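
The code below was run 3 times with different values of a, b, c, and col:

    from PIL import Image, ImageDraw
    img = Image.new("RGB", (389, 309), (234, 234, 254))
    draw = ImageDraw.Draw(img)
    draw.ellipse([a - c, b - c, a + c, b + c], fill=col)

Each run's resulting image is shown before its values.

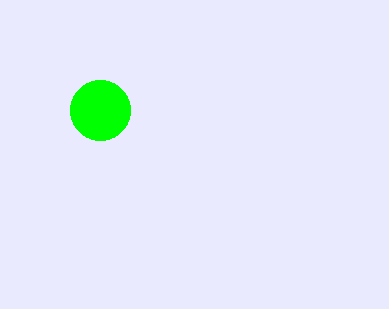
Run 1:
a = 100
b = 110
c = 30
col = 'lime'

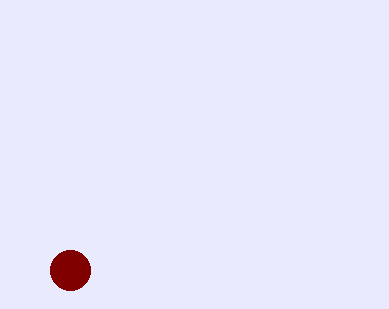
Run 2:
a = 70; b = 270; c = 20; col = 'maroon'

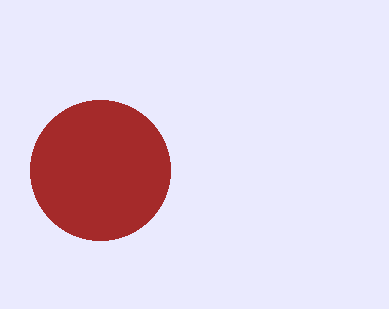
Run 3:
a = 100, b = 170, c = 70, col = 'brown'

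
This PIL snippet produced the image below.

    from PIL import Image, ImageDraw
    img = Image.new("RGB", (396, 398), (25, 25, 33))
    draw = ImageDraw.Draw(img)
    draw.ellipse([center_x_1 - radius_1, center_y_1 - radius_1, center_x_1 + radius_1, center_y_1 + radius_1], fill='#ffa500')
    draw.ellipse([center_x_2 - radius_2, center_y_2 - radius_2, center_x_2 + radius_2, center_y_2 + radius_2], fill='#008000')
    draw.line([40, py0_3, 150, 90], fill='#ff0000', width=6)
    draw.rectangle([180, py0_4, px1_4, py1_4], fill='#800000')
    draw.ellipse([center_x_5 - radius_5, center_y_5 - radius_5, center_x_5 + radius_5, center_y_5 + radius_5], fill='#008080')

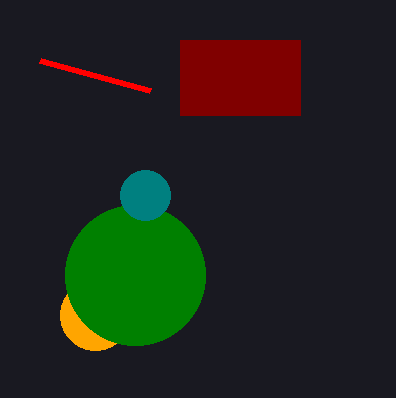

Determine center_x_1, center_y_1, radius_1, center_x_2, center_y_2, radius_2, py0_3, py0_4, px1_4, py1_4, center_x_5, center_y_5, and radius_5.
center_x_1 = 95; center_y_1 = 315; radius_1 = 35; center_x_2 = 135; center_y_2 = 275; radius_2 = 70; py0_3 = 60; py0_4 = 40; px1_4 = 300; py1_4 = 115; center_x_5 = 145; center_y_5 = 195; radius_5 = 25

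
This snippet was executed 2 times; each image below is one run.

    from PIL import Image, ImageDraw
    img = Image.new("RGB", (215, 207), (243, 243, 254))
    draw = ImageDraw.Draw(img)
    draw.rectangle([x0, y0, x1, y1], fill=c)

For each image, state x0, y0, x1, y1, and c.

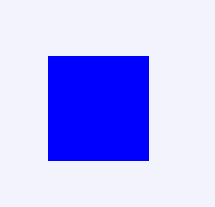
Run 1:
x0 = 48; y0 = 56; x1 = 148; y1 = 160; c = 'blue'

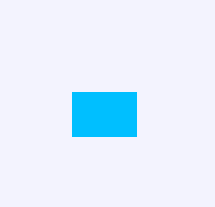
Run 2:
x0 = 72
y0 = 92
x1 = 136
y1 = 136
c = 'deepskyblue'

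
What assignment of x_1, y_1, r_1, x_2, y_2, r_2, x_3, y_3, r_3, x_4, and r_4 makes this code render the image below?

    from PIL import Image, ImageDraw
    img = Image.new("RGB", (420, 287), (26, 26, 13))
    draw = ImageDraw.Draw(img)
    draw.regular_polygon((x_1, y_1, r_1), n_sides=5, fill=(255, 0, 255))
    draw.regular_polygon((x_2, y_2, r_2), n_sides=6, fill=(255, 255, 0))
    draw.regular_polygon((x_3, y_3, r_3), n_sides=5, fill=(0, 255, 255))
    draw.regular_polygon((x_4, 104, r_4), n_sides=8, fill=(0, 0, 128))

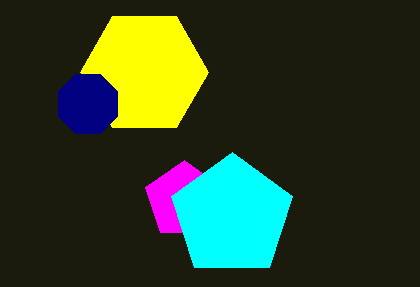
x_1 = 184, y_1 = 200, r_1 = 40, x_2 = 144, y_2 = 72, r_2 = 64, x_3 = 232, y_3 = 216, r_3 = 64, x_4 = 88, r_4 = 32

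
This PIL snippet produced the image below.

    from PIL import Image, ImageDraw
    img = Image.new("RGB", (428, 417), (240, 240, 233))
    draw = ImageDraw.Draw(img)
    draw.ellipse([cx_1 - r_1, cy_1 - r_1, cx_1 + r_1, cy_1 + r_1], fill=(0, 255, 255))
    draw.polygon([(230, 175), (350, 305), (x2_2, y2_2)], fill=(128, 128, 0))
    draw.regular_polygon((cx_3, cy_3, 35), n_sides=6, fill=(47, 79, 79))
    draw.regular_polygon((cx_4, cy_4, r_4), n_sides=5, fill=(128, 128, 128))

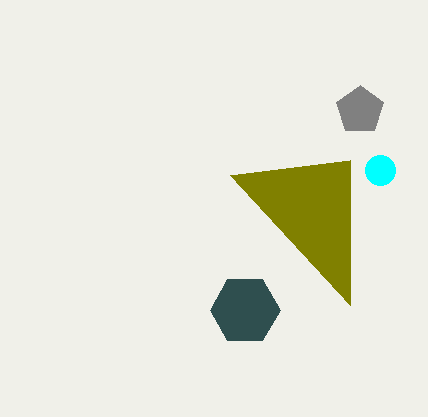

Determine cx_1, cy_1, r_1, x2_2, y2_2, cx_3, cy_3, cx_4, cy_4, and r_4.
cx_1 = 380; cy_1 = 170; r_1 = 15; x2_2 = 350; y2_2 = 160; cx_3 = 245; cy_3 = 310; cx_4 = 360; cy_4 = 110; r_4 = 25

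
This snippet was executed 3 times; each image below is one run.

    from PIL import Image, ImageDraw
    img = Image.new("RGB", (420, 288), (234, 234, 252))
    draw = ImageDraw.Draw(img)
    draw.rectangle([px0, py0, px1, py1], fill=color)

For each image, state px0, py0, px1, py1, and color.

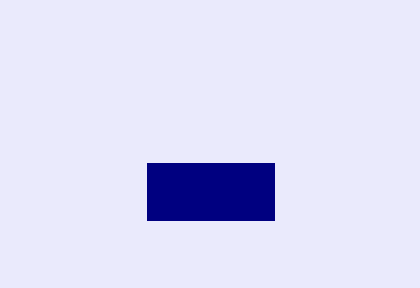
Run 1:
px0 = 147; py0 = 163; px1 = 274; py1 = 220; color = 'navy'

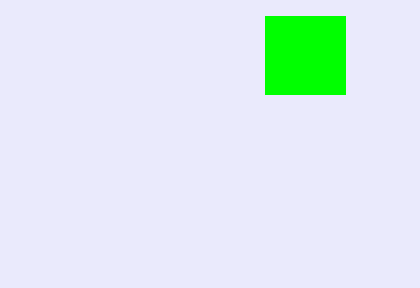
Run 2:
px0 = 265
py0 = 16
px1 = 345
py1 = 94
color = 'lime'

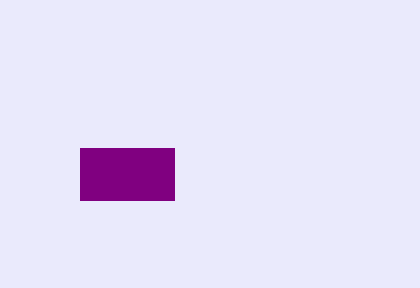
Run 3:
px0 = 80, py0 = 148, px1 = 174, py1 = 200, color = 'purple'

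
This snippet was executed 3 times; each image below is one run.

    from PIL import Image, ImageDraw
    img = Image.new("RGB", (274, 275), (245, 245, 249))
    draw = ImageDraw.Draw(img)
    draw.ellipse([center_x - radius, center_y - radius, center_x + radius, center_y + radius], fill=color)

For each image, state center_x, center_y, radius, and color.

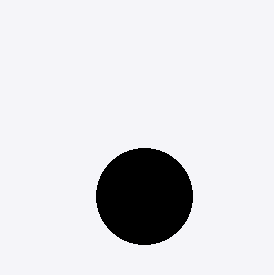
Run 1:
center_x = 144
center_y = 196
radius = 48
color = 'black'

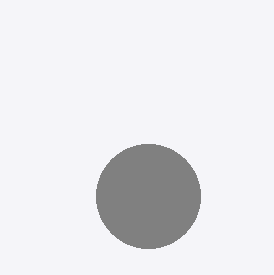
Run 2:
center_x = 148, center_y = 196, radius = 52, color = 'gray'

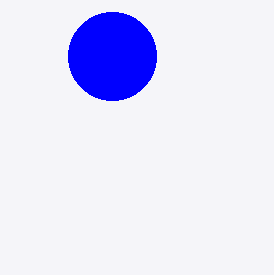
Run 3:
center_x = 112, center_y = 56, radius = 44, color = 'blue'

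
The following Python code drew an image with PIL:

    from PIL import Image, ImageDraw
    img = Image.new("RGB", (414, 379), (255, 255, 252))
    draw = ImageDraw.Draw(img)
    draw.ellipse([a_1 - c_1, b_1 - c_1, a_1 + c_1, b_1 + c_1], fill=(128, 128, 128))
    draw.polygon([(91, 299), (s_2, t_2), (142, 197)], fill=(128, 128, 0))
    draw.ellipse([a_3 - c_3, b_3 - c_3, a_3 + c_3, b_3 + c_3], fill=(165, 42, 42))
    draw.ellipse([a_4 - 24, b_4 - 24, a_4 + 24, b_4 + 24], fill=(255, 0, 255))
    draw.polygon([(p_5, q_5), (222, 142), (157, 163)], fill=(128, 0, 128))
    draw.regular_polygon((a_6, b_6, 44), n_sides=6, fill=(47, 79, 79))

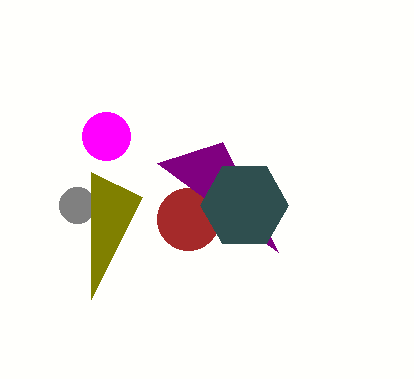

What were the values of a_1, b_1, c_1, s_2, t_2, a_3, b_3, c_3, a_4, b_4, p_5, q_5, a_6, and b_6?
a_1 = 77; b_1 = 205; c_1 = 18; s_2 = 91; t_2 = 172; a_3 = 188; b_3 = 219; c_3 = 31; a_4 = 106; b_4 = 136; p_5 = 278; q_5 = 252; a_6 = 244; b_6 = 205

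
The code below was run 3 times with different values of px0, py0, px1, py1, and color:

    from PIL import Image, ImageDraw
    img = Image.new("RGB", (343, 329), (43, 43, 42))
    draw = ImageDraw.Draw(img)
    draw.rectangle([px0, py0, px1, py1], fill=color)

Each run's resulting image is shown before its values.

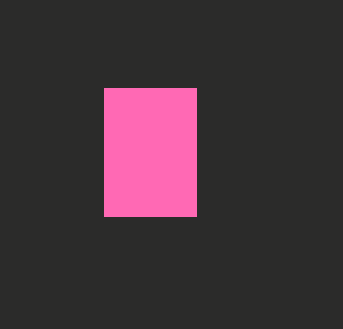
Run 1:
px0 = 104, py0 = 88, px1 = 196, py1 = 216, color = 'hotpink'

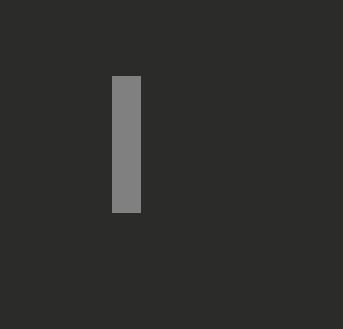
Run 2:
px0 = 112
py0 = 76
px1 = 140
py1 = 212
color = 'gray'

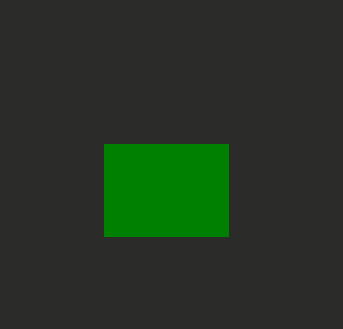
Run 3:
px0 = 104; py0 = 144; px1 = 228; py1 = 236; color = 'green'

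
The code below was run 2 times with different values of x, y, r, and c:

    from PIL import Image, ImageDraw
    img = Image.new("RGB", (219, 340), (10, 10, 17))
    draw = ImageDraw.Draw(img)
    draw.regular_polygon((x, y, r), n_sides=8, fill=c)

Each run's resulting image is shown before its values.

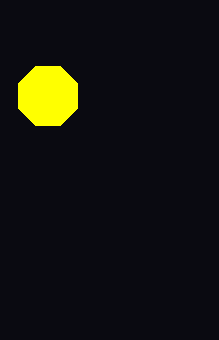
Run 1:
x = 48, y = 96, r = 32, c = 'yellow'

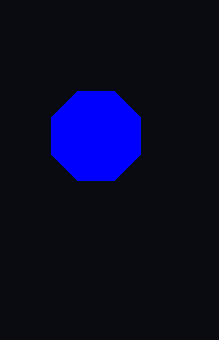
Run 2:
x = 96; y = 136; r = 48; c = 'blue'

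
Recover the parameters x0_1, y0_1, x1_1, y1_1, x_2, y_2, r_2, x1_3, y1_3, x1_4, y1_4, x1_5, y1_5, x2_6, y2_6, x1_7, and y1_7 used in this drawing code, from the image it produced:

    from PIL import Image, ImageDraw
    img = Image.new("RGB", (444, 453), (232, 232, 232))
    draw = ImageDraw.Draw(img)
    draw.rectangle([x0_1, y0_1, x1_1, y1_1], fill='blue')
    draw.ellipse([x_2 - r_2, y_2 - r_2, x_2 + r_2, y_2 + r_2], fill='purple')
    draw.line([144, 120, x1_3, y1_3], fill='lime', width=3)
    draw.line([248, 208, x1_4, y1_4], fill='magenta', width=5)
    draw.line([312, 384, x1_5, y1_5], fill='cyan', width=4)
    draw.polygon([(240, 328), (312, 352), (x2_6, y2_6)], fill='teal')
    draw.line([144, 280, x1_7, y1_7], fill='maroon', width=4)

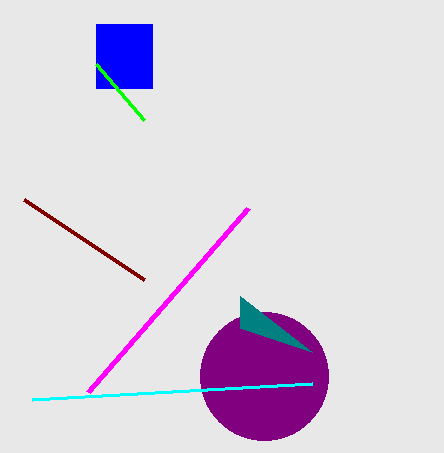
x0_1 = 96; y0_1 = 24; x1_1 = 152; y1_1 = 88; x_2 = 264; y_2 = 376; r_2 = 64; x1_3 = 96; y1_3 = 64; x1_4 = 88; y1_4 = 392; x1_5 = 32; y1_5 = 400; x2_6 = 240; y2_6 = 296; x1_7 = 24; y1_7 = 200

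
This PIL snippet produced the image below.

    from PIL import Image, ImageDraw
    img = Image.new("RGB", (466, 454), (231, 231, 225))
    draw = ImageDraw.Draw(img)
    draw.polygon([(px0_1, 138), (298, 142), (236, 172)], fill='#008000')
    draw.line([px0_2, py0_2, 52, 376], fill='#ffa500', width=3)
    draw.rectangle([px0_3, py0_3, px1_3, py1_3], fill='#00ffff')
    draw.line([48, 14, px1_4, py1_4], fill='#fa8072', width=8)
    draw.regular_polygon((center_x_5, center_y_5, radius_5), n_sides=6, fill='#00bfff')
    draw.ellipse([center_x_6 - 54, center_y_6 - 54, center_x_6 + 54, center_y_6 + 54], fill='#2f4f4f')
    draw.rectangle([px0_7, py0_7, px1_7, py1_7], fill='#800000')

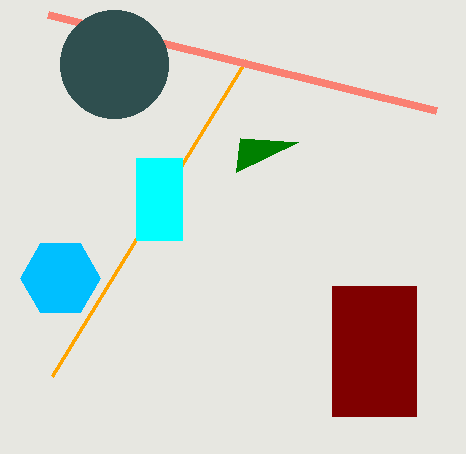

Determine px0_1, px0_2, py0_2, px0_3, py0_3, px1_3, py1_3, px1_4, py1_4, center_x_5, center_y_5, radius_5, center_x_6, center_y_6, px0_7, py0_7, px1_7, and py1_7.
px0_1 = 240, px0_2 = 246, py0_2 = 60, px0_3 = 136, py0_3 = 158, px1_3 = 182, py1_3 = 240, px1_4 = 436, py1_4 = 110, center_x_5 = 60, center_y_5 = 278, radius_5 = 40, center_x_6 = 114, center_y_6 = 64, px0_7 = 332, py0_7 = 286, px1_7 = 416, py1_7 = 416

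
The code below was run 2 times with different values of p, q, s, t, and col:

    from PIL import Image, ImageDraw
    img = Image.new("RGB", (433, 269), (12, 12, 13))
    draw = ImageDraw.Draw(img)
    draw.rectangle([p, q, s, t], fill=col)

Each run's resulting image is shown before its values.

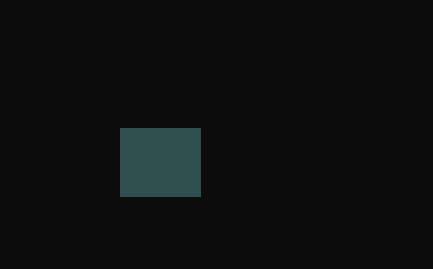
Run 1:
p = 120, q = 128, s = 200, t = 196, col = 'darkslategray'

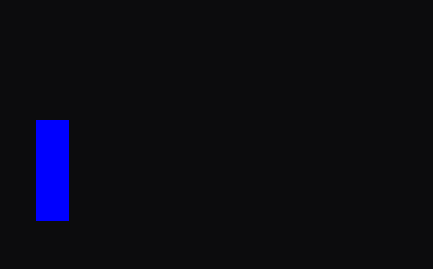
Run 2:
p = 36; q = 120; s = 68; t = 220; col = 'blue'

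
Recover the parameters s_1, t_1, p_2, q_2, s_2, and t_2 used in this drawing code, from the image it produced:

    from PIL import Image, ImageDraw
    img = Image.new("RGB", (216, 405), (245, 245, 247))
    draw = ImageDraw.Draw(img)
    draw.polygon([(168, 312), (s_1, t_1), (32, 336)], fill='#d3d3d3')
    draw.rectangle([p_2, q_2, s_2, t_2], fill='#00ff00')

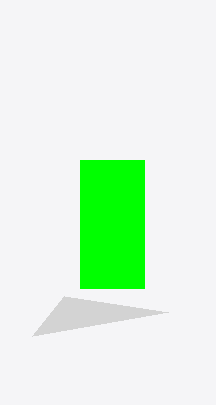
s_1 = 64
t_1 = 296
p_2 = 80
q_2 = 160
s_2 = 144
t_2 = 288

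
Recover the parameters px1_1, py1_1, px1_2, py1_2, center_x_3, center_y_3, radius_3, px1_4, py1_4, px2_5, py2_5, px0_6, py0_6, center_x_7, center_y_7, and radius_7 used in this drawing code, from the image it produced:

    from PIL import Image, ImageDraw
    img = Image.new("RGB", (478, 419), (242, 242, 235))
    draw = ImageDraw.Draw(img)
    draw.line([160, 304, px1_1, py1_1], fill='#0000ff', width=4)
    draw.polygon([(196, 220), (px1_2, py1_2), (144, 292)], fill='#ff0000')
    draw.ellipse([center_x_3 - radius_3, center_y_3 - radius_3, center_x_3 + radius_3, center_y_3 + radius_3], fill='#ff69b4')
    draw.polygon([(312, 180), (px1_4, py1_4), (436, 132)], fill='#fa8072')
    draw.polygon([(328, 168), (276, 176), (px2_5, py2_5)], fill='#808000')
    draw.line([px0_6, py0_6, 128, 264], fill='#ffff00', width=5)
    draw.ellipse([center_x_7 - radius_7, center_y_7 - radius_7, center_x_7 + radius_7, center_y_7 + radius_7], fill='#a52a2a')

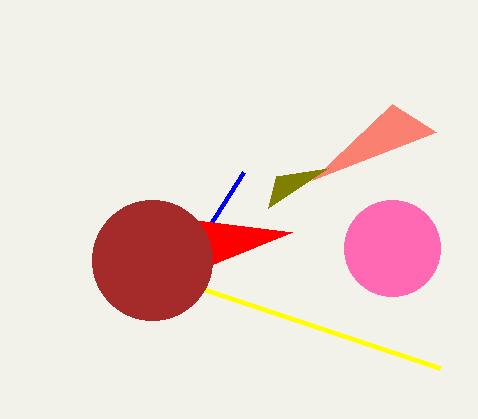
px1_1 = 244, py1_1 = 172, px1_2 = 292, py1_2 = 232, center_x_3 = 392, center_y_3 = 248, radius_3 = 48, px1_4 = 392, py1_4 = 104, px2_5 = 268, py2_5 = 208, px0_6 = 440, py0_6 = 368, center_x_7 = 152, center_y_7 = 260, radius_7 = 60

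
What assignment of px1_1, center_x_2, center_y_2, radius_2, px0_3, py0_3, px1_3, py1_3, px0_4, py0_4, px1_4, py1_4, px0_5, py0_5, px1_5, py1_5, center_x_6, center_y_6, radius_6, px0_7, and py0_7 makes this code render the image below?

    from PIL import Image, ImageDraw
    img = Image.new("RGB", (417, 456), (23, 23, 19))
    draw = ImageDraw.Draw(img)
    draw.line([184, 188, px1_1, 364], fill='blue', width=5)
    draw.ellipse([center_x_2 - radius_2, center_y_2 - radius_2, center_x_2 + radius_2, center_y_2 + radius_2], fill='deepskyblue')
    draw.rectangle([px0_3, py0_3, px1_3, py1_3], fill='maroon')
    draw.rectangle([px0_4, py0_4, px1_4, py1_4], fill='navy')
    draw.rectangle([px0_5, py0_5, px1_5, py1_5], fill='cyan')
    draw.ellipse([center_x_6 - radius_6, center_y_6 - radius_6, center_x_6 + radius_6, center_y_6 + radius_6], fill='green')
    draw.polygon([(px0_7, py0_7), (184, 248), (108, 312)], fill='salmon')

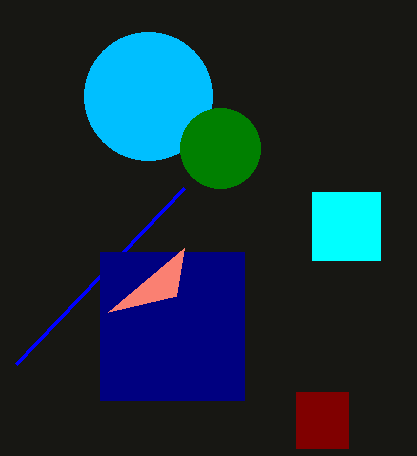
px1_1 = 16; center_x_2 = 148; center_y_2 = 96; radius_2 = 64; px0_3 = 296; py0_3 = 392; px1_3 = 348; py1_3 = 448; px0_4 = 100; py0_4 = 252; px1_4 = 244; py1_4 = 400; px0_5 = 312; py0_5 = 192; px1_5 = 380; py1_5 = 260; center_x_6 = 220; center_y_6 = 148; radius_6 = 40; px0_7 = 176; py0_7 = 296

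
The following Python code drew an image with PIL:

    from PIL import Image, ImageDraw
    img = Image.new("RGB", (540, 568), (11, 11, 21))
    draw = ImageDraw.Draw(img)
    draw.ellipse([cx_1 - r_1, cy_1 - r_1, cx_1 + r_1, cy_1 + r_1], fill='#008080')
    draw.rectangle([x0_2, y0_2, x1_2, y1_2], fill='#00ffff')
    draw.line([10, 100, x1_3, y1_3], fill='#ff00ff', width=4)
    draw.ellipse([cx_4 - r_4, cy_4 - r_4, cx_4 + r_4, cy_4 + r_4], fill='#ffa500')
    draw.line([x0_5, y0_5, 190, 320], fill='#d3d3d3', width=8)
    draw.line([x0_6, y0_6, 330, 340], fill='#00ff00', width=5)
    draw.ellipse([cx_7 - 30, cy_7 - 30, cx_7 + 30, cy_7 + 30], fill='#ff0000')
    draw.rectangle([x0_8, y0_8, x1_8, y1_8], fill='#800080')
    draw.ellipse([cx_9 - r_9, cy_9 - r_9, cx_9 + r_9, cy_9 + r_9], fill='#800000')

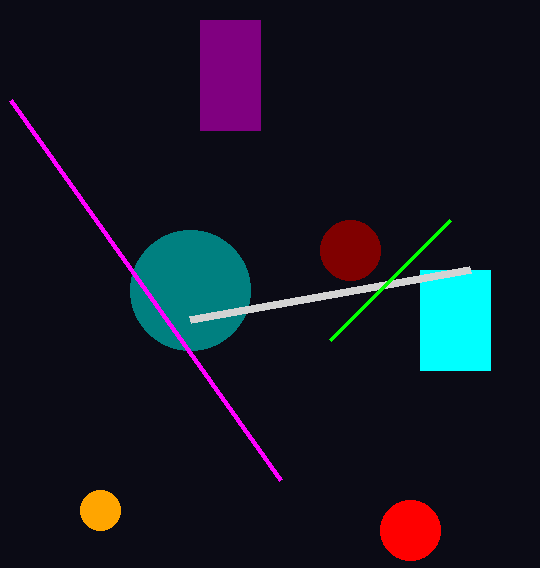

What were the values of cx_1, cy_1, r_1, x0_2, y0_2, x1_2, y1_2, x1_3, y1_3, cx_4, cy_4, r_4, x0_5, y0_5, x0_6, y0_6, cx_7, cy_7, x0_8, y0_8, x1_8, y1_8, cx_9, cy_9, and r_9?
cx_1 = 190, cy_1 = 290, r_1 = 60, x0_2 = 420, y0_2 = 270, x1_2 = 490, y1_2 = 370, x1_3 = 280, y1_3 = 480, cx_4 = 100, cy_4 = 510, r_4 = 20, x0_5 = 470, y0_5 = 270, x0_6 = 450, y0_6 = 220, cx_7 = 410, cy_7 = 530, x0_8 = 200, y0_8 = 20, x1_8 = 260, y1_8 = 130, cx_9 = 350, cy_9 = 250, r_9 = 30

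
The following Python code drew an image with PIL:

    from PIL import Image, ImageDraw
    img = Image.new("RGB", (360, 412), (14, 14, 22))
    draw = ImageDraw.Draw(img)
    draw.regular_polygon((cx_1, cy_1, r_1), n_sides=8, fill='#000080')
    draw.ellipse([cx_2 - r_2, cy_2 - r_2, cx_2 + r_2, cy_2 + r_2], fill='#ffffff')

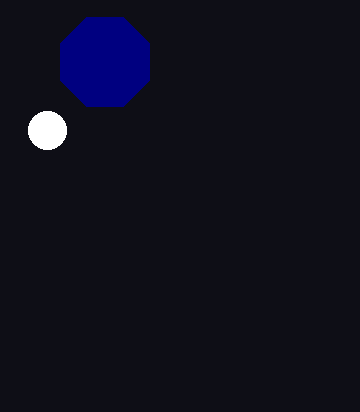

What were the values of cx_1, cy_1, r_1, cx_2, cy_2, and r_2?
cx_1 = 105; cy_1 = 62; r_1 = 48; cx_2 = 47; cy_2 = 130; r_2 = 19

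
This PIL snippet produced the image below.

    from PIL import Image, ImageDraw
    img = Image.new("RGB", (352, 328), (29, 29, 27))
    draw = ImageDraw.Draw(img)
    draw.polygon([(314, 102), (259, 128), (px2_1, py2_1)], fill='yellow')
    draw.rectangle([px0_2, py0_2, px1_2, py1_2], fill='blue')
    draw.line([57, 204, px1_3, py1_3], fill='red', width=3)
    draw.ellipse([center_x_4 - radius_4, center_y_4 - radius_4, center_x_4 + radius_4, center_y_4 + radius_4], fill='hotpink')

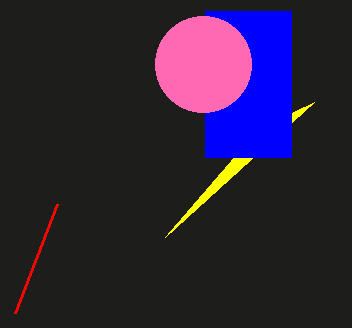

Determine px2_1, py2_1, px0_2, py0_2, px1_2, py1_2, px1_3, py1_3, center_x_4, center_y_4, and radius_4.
px2_1 = 165; py2_1 = 237; px0_2 = 205; py0_2 = 11; px1_2 = 291; py1_2 = 157; px1_3 = 15; py1_3 = 313; center_x_4 = 203; center_y_4 = 64; radius_4 = 48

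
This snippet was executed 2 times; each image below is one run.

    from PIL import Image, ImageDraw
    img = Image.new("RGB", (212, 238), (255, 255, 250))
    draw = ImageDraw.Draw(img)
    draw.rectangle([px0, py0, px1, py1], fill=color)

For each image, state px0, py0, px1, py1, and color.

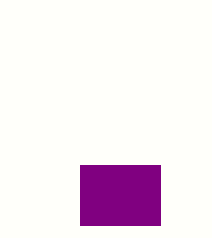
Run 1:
px0 = 80
py0 = 165
px1 = 160
py1 = 225
color = 'purple'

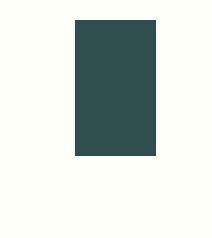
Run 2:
px0 = 75
py0 = 20
px1 = 155
py1 = 155
color = 'darkslategray'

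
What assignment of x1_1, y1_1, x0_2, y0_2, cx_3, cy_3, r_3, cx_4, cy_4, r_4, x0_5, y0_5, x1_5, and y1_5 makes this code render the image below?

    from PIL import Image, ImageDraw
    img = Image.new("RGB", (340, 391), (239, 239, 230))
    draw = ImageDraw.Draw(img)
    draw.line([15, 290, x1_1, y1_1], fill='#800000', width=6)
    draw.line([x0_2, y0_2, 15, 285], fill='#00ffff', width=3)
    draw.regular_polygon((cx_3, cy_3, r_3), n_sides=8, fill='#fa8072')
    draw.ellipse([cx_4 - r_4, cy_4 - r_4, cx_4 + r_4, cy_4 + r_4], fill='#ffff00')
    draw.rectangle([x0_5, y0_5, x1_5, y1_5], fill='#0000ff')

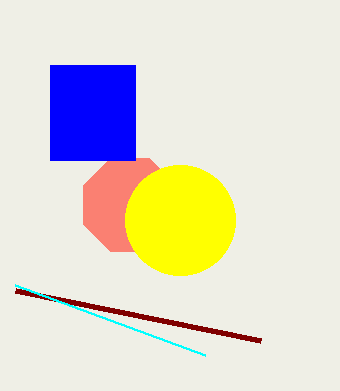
x1_1 = 260; y1_1 = 340; x0_2 = 205; y0_2 = 355; cx_3 = 130; cy_3 = 205; r_3 = 50; cx_4 = 180; cy_4 = 220; r_4 = 55; x0_5 = 50; y0_5 = 65; x1_5 = 135; y1_5 = 160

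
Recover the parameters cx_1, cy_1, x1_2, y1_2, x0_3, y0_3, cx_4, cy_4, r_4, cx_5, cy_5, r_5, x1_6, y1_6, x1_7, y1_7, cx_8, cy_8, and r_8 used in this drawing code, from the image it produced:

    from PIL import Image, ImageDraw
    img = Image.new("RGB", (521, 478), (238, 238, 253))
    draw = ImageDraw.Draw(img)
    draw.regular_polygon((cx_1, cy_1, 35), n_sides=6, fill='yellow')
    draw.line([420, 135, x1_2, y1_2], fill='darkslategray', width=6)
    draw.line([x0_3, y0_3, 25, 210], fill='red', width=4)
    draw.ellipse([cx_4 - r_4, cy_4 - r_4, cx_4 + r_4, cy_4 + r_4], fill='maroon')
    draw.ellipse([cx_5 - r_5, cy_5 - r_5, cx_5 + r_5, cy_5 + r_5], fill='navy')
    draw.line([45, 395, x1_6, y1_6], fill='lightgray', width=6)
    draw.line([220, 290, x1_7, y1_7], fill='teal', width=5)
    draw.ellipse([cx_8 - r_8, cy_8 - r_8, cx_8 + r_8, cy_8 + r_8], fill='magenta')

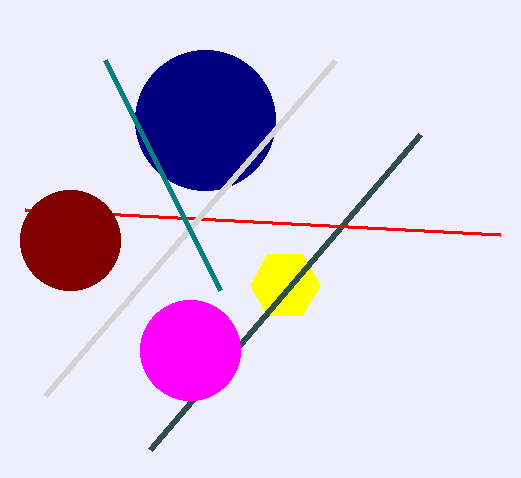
cx_1 = 285, cy_1 = 285, x1_2 = 150, y1_2 = 450, x0_3 = 500, y0_3 = 235, cx_4 = 70, cy_4 = 240, r_4 = 50, cx_5 = 205, cy_5 = 120, r_5 = 70, x1_6 = 335, y1_6 = 60, x1_7 = 105, y1_7 = 60, cx_8 = 190, cy_8 = 350, r_8 = 50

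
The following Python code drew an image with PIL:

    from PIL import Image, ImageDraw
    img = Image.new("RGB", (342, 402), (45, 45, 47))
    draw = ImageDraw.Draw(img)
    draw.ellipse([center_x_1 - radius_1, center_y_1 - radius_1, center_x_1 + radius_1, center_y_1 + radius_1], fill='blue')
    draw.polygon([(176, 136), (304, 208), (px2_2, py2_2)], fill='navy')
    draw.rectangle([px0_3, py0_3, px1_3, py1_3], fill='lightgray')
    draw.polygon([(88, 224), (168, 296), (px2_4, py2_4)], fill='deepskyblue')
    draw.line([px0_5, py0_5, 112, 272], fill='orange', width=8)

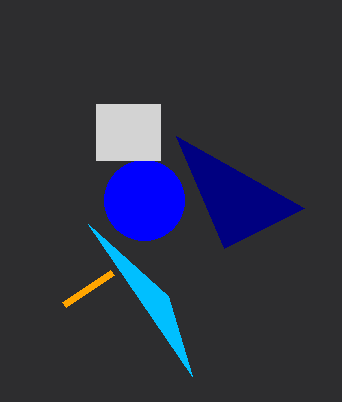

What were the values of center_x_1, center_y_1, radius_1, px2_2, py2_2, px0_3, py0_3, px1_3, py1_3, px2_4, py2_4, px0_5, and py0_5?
center_x_1 = 144
center_y_1 = 200
radius_1 = 40
px2_2 = 224
py2_2 = 248
px0_3 = 96
py0_3 = 104
px1_3 = 160
py1_3 = 160
px2_4 = 192
py2_4 = 376
px0_5 = 64
py0_5 = 304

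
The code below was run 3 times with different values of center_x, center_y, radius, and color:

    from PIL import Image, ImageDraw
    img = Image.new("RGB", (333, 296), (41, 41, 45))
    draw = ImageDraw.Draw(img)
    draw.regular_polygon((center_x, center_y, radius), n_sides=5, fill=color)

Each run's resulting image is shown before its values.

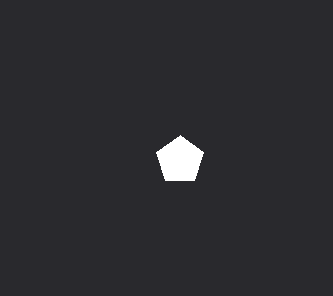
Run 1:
center_x = 180; center_y = 160; radius = 25; color = 'white'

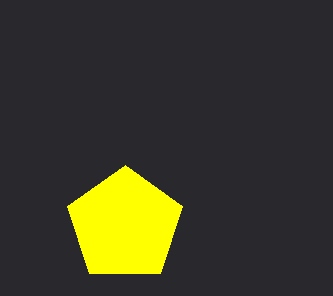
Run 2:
center_x = 125, center_y = 225, radius = 60, color = 'yellow'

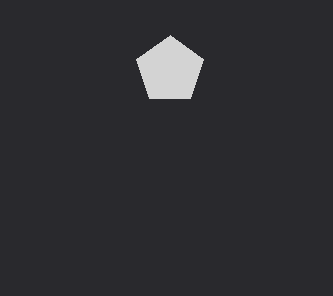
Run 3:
center_x = 170, center_y = 70, radius = 35, color = 'lightgray'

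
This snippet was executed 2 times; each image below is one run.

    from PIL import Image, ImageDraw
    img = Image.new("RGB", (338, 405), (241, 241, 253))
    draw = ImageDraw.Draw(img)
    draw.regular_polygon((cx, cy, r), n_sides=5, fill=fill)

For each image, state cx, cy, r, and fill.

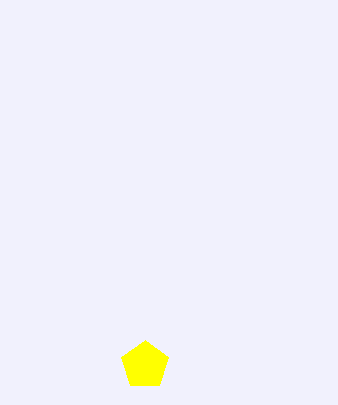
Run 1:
cx = 145, cy = 365, r = 25, fill = 'yellow'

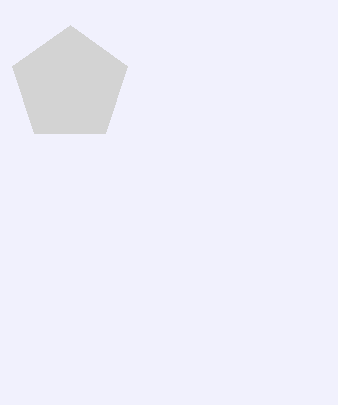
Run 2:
cx = 70, cy = 85, r = 60, fill = 'lightgray'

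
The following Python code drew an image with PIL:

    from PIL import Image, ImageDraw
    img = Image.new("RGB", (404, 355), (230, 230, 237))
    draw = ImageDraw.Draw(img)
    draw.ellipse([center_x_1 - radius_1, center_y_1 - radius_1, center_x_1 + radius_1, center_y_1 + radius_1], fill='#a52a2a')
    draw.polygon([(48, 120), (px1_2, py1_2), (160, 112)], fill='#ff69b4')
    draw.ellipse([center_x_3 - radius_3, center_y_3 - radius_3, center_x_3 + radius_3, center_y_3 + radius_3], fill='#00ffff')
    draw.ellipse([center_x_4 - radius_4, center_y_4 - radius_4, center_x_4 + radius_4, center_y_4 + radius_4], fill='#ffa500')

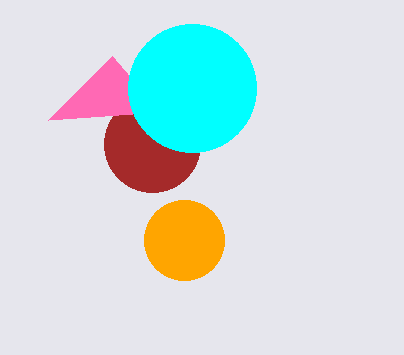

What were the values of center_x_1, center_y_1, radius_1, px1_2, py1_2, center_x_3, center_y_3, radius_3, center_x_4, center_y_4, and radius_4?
center_x_1 = 152
center_y_1 = 144
radius_1 = 48
px1_2 = 112
py1_2 = 56
center_x_3 = 192
center_y_3 = 88
radius_3 = 64
center_x_4 = 184
center_y_4 = 240
radius_4 = 40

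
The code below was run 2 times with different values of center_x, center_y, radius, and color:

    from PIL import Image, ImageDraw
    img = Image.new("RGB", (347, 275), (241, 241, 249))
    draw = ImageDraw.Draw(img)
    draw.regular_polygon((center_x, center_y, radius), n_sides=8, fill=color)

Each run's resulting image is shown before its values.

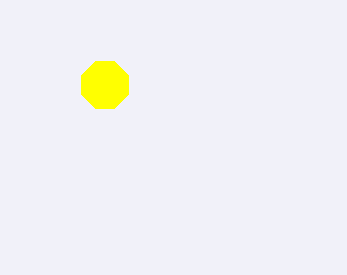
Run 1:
center_x = 105; center_y = 85; radius = 25; color = 'yellow'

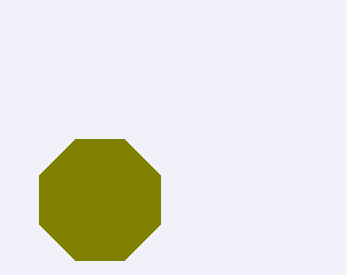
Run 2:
center_x = 100; center_y = 200; radius = 65; color = 'olive'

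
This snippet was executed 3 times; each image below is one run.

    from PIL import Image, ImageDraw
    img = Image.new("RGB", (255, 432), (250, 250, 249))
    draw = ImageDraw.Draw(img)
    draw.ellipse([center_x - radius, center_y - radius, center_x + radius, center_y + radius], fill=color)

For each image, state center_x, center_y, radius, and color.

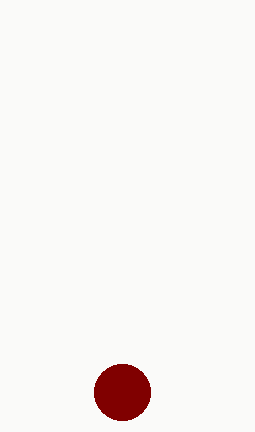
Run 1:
center_x = 122; center_y = 392; radius = 28; color = 'maroon'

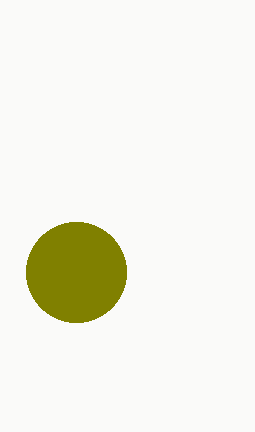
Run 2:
center_x = 76; center_y = 272; radius = 50; color = 'olive'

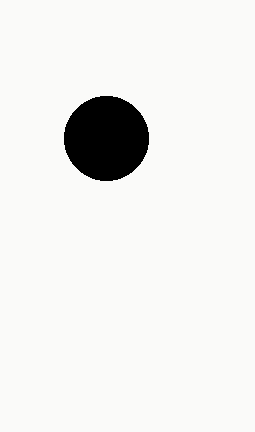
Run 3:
center_x = 106
center_y = 138
radius = 42
color = 'black'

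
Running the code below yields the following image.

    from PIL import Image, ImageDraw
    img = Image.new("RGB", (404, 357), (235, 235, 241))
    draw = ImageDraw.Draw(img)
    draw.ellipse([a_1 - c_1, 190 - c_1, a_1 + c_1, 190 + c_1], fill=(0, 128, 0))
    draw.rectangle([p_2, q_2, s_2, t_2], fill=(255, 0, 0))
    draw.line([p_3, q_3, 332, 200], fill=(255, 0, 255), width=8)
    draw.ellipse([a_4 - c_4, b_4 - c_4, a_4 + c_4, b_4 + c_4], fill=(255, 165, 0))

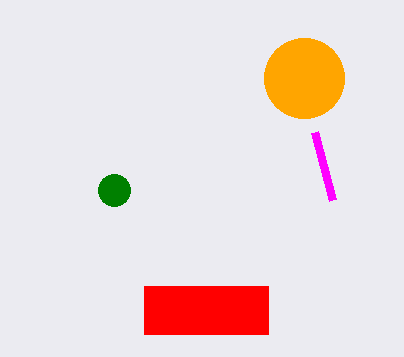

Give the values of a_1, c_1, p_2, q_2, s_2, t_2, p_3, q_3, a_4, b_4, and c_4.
a_1 = 114, c_1 = 16, p_2 = 144, q_2 = 286, s_2 = 268, t_2 = 334, p_3 = 314, q_3 = 132, a_4 = 304, b_4 = 78, c_4 = 40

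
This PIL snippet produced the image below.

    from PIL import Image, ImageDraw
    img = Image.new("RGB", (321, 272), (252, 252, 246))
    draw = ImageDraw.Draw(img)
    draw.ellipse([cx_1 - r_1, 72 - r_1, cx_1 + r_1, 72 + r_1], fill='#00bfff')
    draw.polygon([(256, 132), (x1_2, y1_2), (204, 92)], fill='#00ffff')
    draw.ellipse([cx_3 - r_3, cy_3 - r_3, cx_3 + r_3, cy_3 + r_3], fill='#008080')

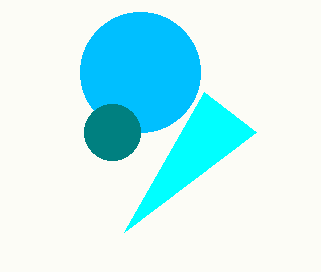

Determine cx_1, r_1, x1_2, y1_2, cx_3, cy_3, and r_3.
cx_1 = 140
r_1 = 60
x1_2 = 124
y1_2 = 232
cx_3 = 112
cy_3 = 132
r_3 = 28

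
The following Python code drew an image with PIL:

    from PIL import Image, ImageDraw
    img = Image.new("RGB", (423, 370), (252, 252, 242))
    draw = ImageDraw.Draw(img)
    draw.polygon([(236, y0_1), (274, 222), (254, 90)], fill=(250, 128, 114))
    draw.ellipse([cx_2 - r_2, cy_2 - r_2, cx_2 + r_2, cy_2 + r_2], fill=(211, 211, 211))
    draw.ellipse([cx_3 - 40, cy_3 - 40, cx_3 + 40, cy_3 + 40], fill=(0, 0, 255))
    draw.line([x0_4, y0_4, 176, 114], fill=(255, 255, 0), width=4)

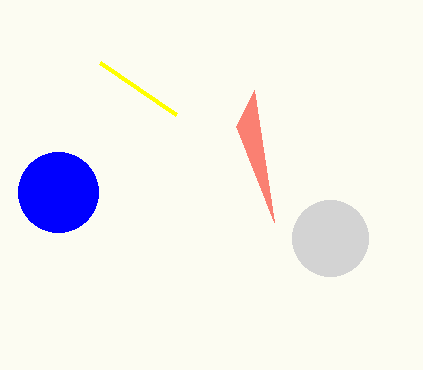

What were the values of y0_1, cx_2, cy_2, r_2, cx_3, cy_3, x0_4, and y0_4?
y0_1 = 126; cx_2 = 330; cy_2 = 238; r_2 = 38; cx_3 = 58; cy_3 = 192; x0_4 = 100; y0_4 = 62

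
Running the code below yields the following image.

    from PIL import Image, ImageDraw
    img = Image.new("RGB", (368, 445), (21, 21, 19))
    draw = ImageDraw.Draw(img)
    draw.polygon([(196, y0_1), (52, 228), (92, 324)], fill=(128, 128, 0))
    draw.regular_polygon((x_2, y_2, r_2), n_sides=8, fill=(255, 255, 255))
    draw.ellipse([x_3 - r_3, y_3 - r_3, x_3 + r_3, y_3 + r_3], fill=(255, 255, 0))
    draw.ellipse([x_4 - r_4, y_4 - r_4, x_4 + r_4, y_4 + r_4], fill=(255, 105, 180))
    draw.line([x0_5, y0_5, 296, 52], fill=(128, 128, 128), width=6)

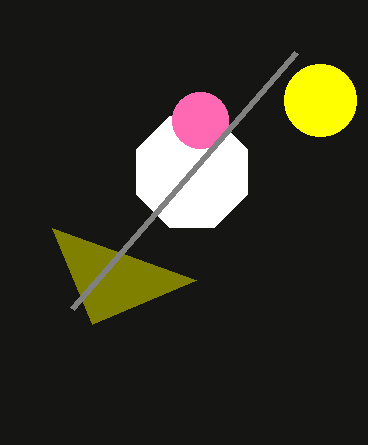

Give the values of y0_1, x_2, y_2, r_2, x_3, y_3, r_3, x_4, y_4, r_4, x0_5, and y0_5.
y0_1 = 280, x_2 = 192, y_2 = 172, r_2 = 60, x_3 = 320, y_3 = 100, r_3 = 36, x_4 = 200, y_4 = 120, r_4 = 28, x0_5 = 72, y0_5 = 308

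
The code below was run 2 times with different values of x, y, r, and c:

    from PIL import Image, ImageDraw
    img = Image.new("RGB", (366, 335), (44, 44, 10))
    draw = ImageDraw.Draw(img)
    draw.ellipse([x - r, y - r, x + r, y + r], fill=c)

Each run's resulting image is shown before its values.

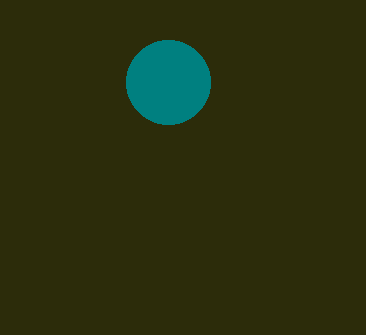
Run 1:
x = 168; y = 82; r = 42; c = 'teal'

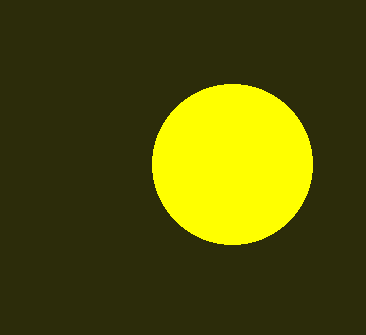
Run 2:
x = 232, y = 164, r = 80, c = 'yellow'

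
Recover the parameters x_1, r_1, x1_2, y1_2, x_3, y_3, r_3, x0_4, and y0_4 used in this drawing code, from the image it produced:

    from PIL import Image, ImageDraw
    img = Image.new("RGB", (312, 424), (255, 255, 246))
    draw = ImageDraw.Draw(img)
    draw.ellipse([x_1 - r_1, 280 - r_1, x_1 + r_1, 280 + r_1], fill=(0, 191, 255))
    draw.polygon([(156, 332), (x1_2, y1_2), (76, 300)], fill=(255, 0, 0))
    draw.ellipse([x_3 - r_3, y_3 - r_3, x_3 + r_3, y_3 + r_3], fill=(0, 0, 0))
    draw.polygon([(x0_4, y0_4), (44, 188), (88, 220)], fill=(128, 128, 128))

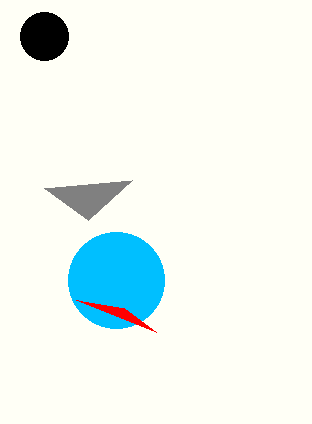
x_1 = 116; r_1 = 48; x1_2 = 124; y1_2 = 308; x_3 = 44; y_3 = 36; r_3 = 24; x0_4 = 132; y0_4 = 180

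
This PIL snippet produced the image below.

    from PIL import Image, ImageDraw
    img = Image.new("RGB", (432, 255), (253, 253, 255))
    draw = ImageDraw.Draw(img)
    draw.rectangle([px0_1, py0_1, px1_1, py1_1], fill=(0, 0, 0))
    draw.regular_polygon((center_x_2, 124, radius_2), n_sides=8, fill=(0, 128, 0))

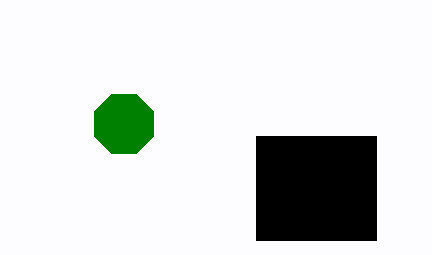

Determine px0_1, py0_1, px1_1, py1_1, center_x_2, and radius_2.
px0_1 = 256
py0_1 = 136
px1_1 = 376
py1_1 = 240
center_x_2 = 124
radius_2 = 32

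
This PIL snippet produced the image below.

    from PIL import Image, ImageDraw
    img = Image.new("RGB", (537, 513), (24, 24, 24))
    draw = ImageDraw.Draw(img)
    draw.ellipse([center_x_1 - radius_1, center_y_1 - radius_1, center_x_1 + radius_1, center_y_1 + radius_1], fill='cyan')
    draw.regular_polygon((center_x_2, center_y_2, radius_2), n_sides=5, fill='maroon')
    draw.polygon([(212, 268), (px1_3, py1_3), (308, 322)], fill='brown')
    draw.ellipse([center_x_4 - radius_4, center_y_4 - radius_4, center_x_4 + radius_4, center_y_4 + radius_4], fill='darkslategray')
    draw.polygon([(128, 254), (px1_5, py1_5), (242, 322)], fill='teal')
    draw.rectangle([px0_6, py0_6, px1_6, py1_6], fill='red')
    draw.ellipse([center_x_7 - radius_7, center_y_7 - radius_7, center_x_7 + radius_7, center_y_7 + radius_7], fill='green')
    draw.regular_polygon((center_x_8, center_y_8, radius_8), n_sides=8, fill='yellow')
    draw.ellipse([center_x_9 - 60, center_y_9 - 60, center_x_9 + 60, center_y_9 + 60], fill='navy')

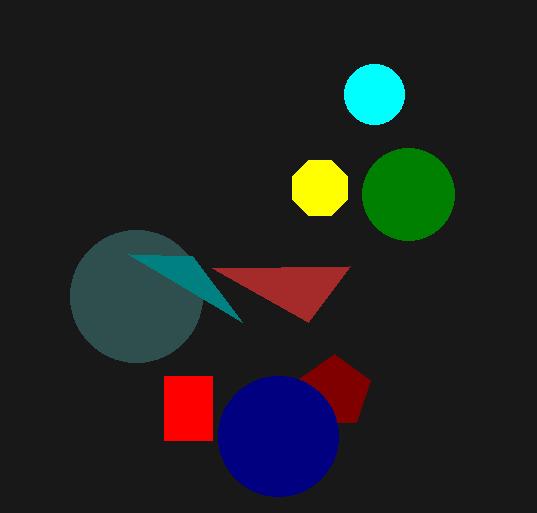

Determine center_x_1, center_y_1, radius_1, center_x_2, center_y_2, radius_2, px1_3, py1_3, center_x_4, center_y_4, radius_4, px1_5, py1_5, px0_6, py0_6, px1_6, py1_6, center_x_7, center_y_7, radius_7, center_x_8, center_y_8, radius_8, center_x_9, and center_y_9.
center_x_1 = 374, center_y_1 = 94, radius_1 = 30, center_x_2 = 334, center_y_2 = 392, radius_2 = 38, px1_3 = 350, py1_3 = 266, center_x_4 = 136, center_y_4 = 296, radius_4 = 66, px1_5 = 192, py1_5 = 256, px0_6 = 164, py0_6 = 376, px1_6 = 212, py1_6 = 440, center_x_7 = 408, center_y_7 = 194, radius_7 = 46, center_x_8 = 320, center_y_8 = 188, radius_8 = 30, center_x_9 = 278, center_y_9 = 436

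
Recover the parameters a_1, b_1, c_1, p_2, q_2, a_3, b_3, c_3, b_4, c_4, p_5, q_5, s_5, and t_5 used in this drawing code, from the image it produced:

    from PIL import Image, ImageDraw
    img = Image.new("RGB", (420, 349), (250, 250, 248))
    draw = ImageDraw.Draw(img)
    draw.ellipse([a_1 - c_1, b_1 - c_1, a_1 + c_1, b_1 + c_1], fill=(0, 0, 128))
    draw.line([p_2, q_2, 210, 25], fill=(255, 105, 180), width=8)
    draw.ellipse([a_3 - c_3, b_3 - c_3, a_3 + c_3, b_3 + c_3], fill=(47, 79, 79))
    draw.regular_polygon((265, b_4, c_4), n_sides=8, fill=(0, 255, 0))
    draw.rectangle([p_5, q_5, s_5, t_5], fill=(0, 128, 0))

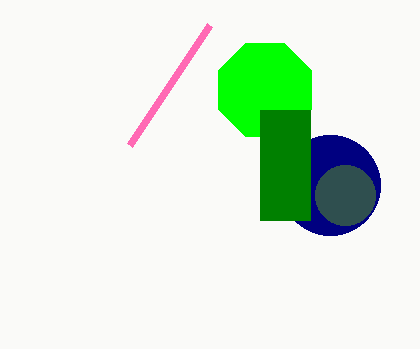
a_1 = 330, b_1 = 185, c_1 = 50, p_2 = 130, q_2 = 145, a_3 = 345, b_3 = 195, c_3 = 30, b_4 = 90, c_4 = 50, p_5 = 260, q_5 = 110, s_5 = 310, t_5 = 220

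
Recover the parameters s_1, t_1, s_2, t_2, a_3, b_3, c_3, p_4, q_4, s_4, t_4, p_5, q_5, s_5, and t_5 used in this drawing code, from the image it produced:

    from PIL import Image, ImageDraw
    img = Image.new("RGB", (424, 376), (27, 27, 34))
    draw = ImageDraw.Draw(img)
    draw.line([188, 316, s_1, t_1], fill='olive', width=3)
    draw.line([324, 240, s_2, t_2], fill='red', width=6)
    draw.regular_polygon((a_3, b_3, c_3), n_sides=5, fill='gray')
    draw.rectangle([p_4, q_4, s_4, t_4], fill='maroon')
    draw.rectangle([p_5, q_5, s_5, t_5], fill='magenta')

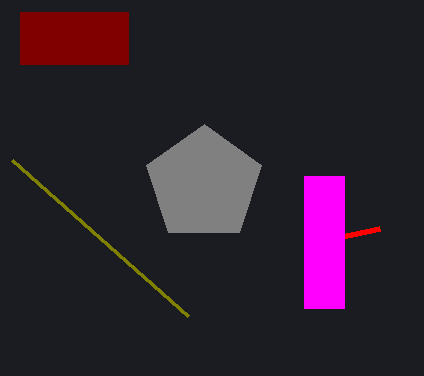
s_1 = 12
t_1 = 160
s_2 = 380
t_2 = 228
a_3 = 204
b_3 = 184
c_3 = 60
p_4 = 20
q_4 = 12
s_4 = 128
t_4 = 64
p_5 = 304
q_5 = 176
s_5 = 344
t_5 = 308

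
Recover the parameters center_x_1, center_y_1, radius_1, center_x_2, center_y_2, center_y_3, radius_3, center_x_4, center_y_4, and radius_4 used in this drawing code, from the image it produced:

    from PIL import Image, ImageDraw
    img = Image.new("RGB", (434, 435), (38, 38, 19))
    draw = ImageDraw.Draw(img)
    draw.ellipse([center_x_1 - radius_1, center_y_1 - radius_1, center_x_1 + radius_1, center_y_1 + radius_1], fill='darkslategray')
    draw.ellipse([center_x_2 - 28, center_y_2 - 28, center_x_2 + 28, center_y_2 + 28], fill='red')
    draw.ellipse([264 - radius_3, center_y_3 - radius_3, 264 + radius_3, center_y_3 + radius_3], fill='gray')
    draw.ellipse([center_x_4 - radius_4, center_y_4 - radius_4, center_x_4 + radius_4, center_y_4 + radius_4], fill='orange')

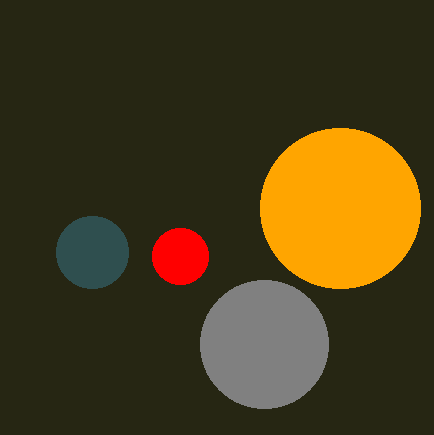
center_x_1 = 92, center_y_1 = 252, radius_1 = 36, center_x_2 = 180, center_y_2 = 256, center_y_3 = 344, radius_3 = 64, center_x_4 = 340, center_y_4 = 208, radius_4 = 80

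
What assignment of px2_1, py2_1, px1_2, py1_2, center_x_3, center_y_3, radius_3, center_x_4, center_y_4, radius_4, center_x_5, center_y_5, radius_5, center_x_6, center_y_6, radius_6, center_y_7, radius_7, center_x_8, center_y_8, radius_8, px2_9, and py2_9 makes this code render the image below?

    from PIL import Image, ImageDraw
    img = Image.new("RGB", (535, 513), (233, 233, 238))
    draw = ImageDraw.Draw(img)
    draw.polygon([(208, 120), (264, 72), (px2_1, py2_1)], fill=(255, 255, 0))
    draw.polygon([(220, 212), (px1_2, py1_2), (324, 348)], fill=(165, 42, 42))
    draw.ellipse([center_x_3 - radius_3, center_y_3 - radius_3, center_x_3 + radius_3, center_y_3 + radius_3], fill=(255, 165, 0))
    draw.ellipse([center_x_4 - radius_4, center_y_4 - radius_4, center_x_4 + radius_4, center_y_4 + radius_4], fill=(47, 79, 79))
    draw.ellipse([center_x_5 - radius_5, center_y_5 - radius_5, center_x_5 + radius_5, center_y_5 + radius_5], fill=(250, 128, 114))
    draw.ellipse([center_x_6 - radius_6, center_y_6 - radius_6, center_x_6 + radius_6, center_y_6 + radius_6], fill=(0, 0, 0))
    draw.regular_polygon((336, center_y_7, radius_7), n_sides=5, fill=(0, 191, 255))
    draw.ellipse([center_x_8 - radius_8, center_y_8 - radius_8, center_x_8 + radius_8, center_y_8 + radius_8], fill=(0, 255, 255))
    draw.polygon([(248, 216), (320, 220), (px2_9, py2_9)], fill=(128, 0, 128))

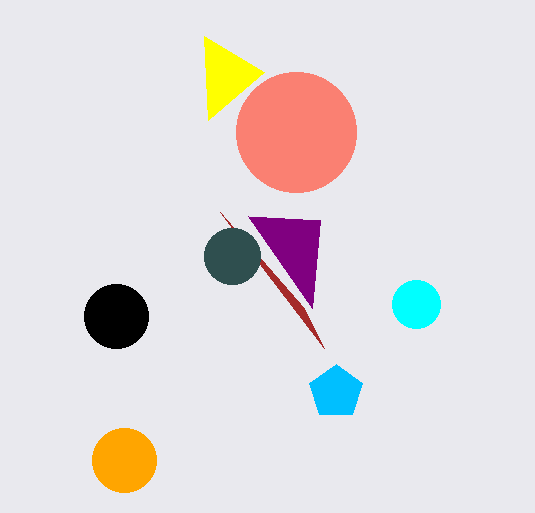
px2_1 = 204, py2_1 = 36, px1_2 = 304, py1_2 = 308, center_x_3 = 124, center_y_3 = 460, radius_3 = 32, center_x_4 = 232, center_y_4 = 256, radius_4 = 28, center_x_5 = 296, center_y_5 = 132, radius_5 = 60, center_x_6 = 116, center_y_6 = 316, radius_6 = 32, center_y_7 = 392, radius_7 = 28, center_x_8 = 416, center_y_8 = 304, radius_8 = 24, px2_9 = 312, py2_9 = 308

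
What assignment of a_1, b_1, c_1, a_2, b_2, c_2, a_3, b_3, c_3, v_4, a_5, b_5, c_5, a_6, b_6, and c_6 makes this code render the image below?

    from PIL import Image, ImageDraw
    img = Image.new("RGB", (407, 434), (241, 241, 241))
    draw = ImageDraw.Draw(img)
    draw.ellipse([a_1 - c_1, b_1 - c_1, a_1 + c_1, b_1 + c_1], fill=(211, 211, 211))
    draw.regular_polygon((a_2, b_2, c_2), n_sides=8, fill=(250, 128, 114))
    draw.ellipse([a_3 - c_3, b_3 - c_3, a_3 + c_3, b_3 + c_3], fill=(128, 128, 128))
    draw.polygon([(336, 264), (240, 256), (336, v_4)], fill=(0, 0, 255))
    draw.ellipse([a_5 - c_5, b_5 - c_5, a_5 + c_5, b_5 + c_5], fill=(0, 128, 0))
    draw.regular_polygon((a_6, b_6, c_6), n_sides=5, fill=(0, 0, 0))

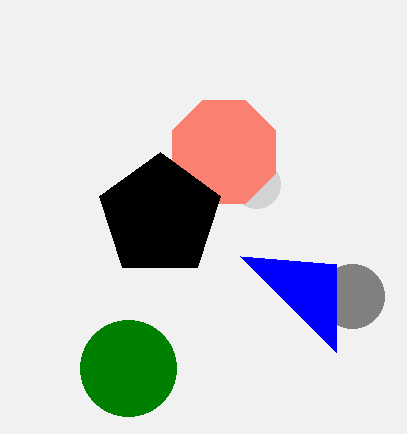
a_1 = 256, b_1 = 184, c_1 = 24, a_2 = 224, b_2 = 152, c_2 = 56, a_3 = 352, b_3 = 296, c_3 = 32, v_4 = 352, a_5 = 128, b_5 = 368, c_5 = 48, a_6 = 160, b_6 = 216, c_6 = 64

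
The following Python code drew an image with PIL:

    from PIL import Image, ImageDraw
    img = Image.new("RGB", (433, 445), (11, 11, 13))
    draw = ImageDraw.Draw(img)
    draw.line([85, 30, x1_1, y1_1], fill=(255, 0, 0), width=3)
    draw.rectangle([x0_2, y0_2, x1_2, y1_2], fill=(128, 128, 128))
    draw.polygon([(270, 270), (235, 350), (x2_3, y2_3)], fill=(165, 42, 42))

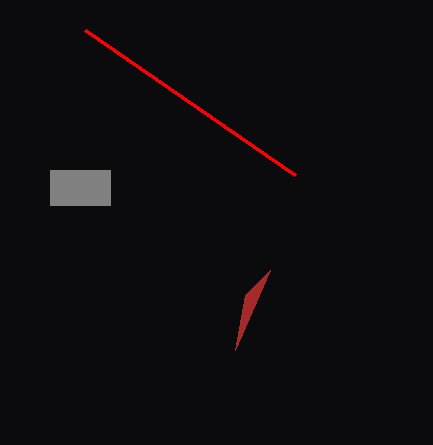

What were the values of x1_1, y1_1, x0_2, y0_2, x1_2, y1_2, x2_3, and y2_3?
x1_1 = 295
y1_1 = 175
x0_2 = 50
y0_2 = 170
x1_2 = 110
y1_2 = 205
x2_3 = 245
y2_3 = 295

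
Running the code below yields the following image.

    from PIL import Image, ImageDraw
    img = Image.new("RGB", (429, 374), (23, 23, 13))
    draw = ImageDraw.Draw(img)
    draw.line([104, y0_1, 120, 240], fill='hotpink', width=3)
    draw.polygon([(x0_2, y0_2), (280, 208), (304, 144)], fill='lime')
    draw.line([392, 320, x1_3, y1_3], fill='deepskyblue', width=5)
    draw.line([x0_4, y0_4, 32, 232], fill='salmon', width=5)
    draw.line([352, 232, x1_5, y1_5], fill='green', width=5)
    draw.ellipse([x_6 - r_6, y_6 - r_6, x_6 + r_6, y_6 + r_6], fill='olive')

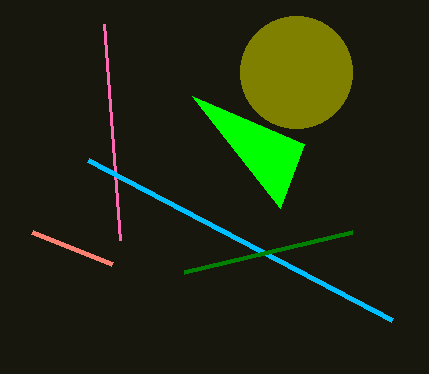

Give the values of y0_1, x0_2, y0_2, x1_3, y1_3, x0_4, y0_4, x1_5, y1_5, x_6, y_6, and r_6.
y0_1 = 24
x0_2 = 192
y0_2 = 96
x1_3 = 88
y1_3 = 160
x0_4 = 112
y0_4 = 264
x1_5 = 184
y1_5 = 272
x_6 = 296
y_6 = 72
r_6 = 56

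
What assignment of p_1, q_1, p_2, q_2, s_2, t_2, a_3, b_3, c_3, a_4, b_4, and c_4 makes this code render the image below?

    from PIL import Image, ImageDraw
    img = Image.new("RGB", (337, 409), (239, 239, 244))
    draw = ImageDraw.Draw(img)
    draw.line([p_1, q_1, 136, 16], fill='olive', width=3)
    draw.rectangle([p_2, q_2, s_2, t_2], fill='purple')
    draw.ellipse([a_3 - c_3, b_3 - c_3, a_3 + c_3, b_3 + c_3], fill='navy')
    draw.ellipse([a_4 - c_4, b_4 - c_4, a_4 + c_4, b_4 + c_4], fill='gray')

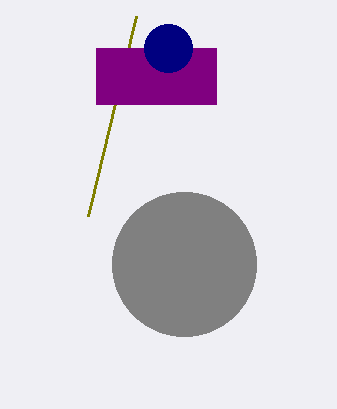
p_1 = 88, q_1 = 216, p_2 = 96, q_2 = 48, s_2 = 216, t_2 = 104, a_3 = 168, b_3 = 48, c_3 = 24, a_4 = 184, b_4 = 264, c_4 = 72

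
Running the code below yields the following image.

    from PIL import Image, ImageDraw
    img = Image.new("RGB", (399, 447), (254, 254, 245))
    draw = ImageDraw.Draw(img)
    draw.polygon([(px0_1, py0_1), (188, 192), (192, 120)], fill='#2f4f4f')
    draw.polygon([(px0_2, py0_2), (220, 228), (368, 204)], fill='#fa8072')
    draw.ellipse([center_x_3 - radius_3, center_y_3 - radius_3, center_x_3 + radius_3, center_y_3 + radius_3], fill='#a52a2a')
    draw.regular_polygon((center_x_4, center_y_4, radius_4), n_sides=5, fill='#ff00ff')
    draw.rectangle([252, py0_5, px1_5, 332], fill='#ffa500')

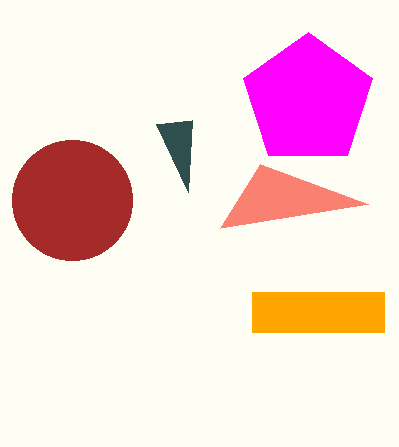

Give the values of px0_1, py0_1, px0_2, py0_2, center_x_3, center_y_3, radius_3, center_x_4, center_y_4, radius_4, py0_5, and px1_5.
px0_1 = 156
py0_1 = 124
px0_2 = 260
py0_2 = 164
center_x_3 = 72
center_y_3 = 200
radius_3 = 60
center_x_4 = 308
center_y_4 = 100
radius_4 = 68
py0_5 = 292
px1_5 = 384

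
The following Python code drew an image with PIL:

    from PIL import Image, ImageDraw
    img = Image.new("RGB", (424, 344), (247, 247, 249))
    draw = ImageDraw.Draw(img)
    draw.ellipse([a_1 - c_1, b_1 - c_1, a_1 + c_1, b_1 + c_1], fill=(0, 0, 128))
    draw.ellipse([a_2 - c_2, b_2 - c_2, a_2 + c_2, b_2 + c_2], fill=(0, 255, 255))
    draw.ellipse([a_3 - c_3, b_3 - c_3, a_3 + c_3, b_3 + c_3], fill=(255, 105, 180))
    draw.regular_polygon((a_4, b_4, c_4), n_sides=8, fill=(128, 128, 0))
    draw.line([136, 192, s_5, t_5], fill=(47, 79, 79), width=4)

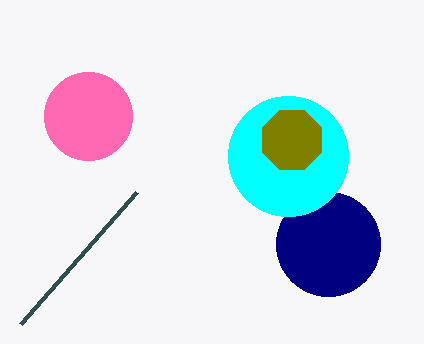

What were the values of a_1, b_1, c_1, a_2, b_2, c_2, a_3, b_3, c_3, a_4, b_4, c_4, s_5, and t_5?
a_1 = 328; b_1 = 244; c_1 = 52; a_2 = 288; b_2 = 156; c_2 = 60; a_3 = 88; b_3 = 116; c_3 = 44; a_4 = 292; b_4 = 140; c_4 = 32; s_5 = 20; t_5 = 324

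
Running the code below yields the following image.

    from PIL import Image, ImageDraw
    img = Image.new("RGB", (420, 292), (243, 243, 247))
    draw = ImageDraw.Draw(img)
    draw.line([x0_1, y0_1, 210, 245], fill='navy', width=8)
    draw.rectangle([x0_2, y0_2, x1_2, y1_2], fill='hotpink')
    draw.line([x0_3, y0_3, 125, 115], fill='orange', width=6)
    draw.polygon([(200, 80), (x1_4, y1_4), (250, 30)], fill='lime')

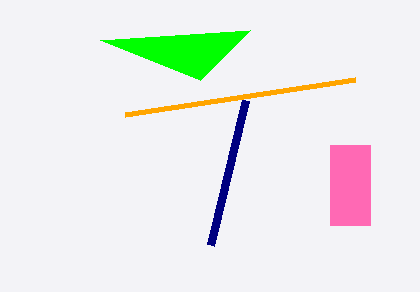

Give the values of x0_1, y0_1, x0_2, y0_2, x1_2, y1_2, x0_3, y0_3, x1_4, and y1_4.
x0_1 = 245; y0_1 = 100; x0_2 = 330; y0_2 = 145; x1_2 = 370; y1_2 = 225; x0_3 = 355; y0_3 = 80; x1_4 = 100; y1_4 = 40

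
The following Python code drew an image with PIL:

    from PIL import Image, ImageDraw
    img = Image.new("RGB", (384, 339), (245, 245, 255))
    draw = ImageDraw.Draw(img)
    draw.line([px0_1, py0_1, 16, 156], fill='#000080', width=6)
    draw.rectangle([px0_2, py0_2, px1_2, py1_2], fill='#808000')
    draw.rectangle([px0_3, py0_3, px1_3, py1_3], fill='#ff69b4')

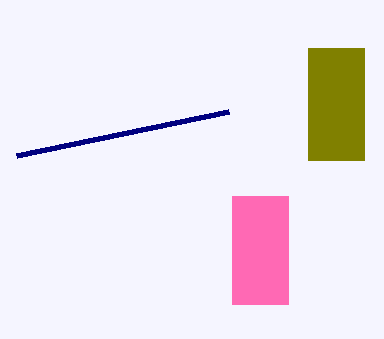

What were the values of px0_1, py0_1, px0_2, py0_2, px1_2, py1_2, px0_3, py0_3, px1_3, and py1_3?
px0_1 = 228; py0_1 = 112; px0_2 = 308; py0_2 = 48; px1_2 = 364; py1_2 = 160; px0_3 = 232; py0_3 = 196; px1_3 = 288; py1_3 = 304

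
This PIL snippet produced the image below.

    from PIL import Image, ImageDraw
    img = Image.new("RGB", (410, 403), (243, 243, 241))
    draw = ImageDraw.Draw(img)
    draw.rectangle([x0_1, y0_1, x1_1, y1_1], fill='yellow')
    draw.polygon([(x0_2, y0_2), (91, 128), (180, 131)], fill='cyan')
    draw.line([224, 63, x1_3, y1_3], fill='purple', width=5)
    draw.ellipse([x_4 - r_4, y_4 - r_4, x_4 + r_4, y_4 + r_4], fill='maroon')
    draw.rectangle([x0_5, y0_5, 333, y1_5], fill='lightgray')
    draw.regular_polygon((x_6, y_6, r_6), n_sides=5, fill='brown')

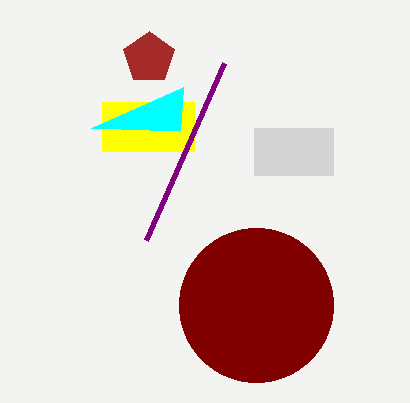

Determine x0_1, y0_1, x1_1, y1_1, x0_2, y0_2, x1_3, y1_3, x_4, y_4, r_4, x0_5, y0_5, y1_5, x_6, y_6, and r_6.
x0_1 = 102
y0_1 = 102
x1_1 = 194
y1_1 = 151
x0_2 = 183
y0_2 = 87
x1_3 = 146
y1_3 = 240
x_4 = 256
y_4 = 305
r_4 = 77
x0_5 = 254
y0_5 = 128
y1_5 = 175
x_6 = 149
y_6 = 58
r_6 = 27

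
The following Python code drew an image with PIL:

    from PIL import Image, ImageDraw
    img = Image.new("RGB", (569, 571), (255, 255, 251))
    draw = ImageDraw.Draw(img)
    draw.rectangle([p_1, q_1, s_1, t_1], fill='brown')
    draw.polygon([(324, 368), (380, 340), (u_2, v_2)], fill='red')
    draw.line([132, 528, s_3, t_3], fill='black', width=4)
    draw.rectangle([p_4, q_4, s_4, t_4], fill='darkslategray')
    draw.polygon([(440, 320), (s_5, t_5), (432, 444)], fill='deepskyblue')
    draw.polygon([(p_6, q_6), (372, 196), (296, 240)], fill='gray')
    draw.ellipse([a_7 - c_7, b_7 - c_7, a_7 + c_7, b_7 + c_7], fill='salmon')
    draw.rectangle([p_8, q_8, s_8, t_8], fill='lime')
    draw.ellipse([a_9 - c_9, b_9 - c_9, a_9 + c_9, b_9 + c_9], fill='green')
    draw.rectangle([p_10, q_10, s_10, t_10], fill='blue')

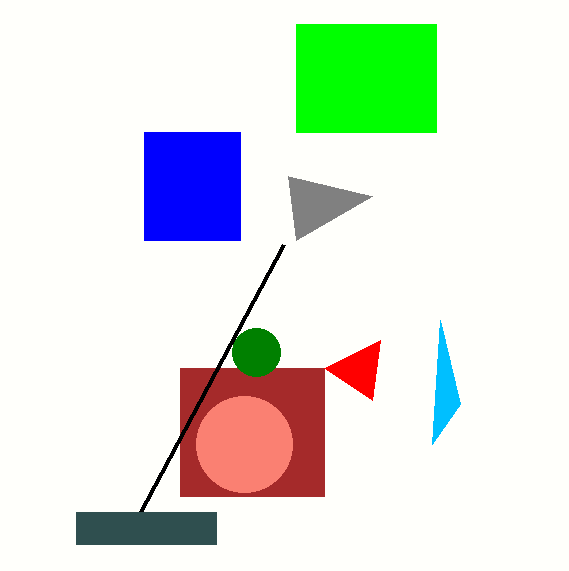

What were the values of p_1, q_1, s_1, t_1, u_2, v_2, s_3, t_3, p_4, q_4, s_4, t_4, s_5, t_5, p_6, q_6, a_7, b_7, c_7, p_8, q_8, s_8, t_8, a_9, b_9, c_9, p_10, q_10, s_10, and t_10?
p_1 = 180; q_1 = 368; s_1 = 324; t_1 = 496; u_2 = 372; v_2 = 400; s_3 = 284; t_3 = 244; p_4 = 76; q_4 = 512; s_4 = 216; t_4 = 544; s_5 = 460; t_5 = 404; p_6 = 288; q_6 = 176; a_7 = 244; b_7 = 444; c_7 = 48; p_8 = 296; q_8 = 24; s_8 = 436; t_8 = 132; a_9 = 256; b_9 = 352; c_9 = 24; p_10 = 144; q_10 = 132; s_10 = 240; t_10 = 240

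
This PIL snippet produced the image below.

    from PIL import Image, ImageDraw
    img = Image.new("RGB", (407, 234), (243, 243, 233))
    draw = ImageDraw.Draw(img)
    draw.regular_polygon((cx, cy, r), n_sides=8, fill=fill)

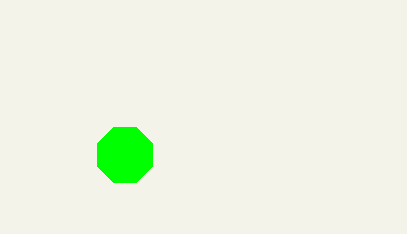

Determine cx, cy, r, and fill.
cx = 125; cy = 155; r = 30; fill = 'lime'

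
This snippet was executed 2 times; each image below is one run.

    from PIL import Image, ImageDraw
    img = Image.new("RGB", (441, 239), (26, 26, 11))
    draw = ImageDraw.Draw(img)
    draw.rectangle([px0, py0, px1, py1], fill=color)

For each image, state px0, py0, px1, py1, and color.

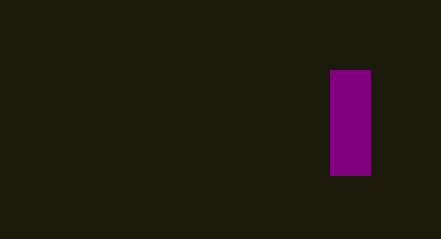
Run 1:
px0 = 330
py0 = 70
px1 = 370
py1 = 175
color = 'purple'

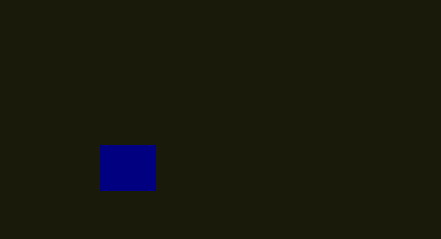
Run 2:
px0 = 100; py0 = 145; px1 = 155; py1 = 190; color = 'navy'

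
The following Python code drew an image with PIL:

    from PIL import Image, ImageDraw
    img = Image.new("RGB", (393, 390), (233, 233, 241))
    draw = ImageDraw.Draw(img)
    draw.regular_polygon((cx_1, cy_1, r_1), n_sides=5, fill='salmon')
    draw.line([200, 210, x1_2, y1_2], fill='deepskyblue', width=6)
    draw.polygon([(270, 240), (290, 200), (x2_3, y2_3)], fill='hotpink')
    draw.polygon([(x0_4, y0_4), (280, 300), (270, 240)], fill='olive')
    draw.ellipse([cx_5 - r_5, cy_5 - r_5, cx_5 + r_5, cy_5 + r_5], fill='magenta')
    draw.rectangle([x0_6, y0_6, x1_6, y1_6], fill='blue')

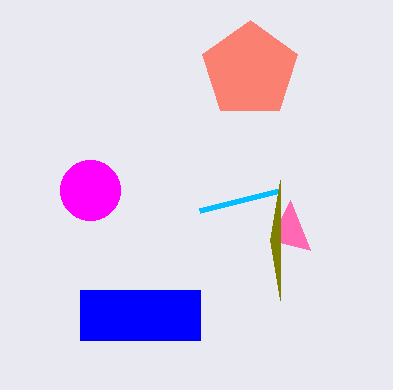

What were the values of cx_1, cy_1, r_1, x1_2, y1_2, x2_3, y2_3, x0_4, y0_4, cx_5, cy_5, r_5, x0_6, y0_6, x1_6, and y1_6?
cx_1 = 250; cy_1 = 70; r_1 = 50; x1_2 = 280; y1_2 = 190; x2_3 = 310; y2_3 = 250; x0_4 = 280; y0_4 = 180; cx_5 = 90; cy_5 = 190; r_5 = 30; x0_6 = 80; y0_6 = 290; x1_6 = 200; y1_6 = 340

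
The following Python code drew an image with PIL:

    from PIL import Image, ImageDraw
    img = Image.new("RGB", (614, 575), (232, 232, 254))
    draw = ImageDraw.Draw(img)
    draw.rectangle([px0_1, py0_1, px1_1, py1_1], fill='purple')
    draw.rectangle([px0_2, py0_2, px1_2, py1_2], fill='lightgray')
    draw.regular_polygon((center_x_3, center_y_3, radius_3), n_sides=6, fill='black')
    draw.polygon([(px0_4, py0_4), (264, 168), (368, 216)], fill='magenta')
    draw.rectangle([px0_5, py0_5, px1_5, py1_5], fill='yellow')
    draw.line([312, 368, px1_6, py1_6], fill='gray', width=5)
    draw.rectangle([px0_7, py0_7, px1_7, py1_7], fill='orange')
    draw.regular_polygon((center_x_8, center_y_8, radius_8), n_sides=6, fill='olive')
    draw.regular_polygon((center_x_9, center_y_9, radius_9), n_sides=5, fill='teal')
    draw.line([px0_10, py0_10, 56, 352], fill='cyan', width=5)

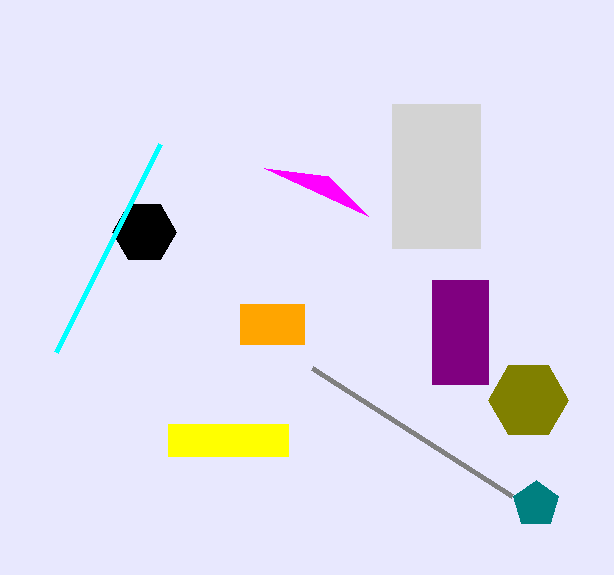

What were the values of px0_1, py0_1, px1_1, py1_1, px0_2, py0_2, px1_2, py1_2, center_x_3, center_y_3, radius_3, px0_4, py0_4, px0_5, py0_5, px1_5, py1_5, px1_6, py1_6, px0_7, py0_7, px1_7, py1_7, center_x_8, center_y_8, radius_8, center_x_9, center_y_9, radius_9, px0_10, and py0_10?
px0_1 = 432, py0_1 = 280, px1_1 = 488, py1_1 = 384, px0_2 = 392, py0_2 = 104, px1_2 = 480, py1_2 = 248, center_x_3 = 144, center_y_3 = 232, radius_3 = 32, px0_4 = 328, py0_4 = 176, px0_5 = 168, py0_5 = 424, px1_5 = 288, py1_5 = 456, px1_6 = 512, py1_6 = 496, px0_7 = 240, py0_7 = 304, px1_7 = 304, py1_7 = 344, center_x_8 = 528, center_y_8 = 400, radius_8 = 40, center_x_9 = 536, center_y_9 = 504, radius_9 = 24, px0_10 = 160, py0_10 = 144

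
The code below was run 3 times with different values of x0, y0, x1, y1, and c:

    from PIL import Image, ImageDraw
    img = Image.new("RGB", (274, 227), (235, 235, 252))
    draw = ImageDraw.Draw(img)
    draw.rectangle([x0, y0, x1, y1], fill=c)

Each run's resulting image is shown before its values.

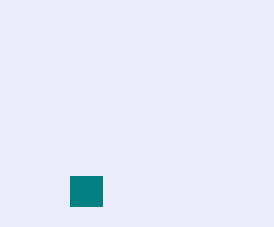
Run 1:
x0 = 70; y0 = 176; x1 = 102; y1 = 206; c = 'teal'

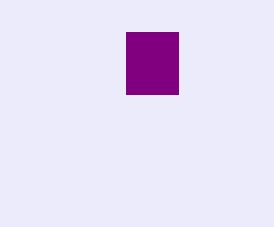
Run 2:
x0 = 126; y0 = 32; x1 = 178; y1 = 94; c = 'purple'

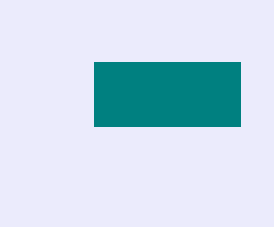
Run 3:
x0 = 94, y0 = 62, x1 = 240, y1 = 126, c = 'teal'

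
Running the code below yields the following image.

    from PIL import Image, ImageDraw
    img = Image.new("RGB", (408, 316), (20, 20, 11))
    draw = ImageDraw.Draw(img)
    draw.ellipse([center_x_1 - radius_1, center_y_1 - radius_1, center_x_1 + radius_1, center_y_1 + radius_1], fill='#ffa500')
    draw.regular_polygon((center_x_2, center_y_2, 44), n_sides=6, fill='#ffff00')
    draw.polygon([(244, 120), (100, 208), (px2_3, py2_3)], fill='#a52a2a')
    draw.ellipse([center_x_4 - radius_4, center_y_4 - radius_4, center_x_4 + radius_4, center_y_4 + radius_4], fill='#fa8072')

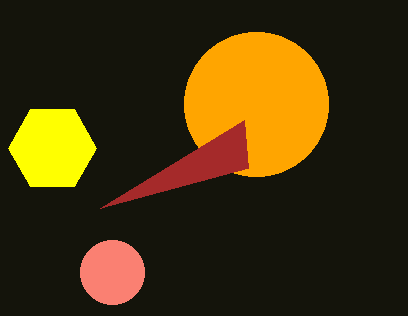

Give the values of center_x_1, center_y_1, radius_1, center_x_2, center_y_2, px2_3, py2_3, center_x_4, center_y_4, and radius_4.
center_x_1 = 256, center_y_1 = 104, radius_1 = 72, center_x_2 = 52, center_y_2 = 148, px2_3 = 248, py2_3 = 168, center_x_4 = 112, center_y_4 = 272, radius_4 = 32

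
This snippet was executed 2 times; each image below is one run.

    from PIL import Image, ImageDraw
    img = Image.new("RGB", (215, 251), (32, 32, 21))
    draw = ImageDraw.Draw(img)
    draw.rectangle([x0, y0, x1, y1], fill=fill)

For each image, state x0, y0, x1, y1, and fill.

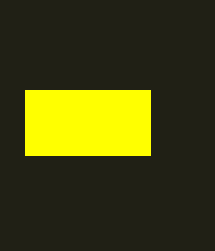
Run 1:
x0 = 25
y0 = 90
x1 = 150
y1 = 155
fill = 'yellow'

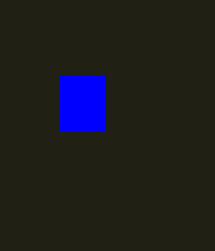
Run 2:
x0 = 60; y0 = 75; x1 = 105; y1 = 130; fill = 'blue'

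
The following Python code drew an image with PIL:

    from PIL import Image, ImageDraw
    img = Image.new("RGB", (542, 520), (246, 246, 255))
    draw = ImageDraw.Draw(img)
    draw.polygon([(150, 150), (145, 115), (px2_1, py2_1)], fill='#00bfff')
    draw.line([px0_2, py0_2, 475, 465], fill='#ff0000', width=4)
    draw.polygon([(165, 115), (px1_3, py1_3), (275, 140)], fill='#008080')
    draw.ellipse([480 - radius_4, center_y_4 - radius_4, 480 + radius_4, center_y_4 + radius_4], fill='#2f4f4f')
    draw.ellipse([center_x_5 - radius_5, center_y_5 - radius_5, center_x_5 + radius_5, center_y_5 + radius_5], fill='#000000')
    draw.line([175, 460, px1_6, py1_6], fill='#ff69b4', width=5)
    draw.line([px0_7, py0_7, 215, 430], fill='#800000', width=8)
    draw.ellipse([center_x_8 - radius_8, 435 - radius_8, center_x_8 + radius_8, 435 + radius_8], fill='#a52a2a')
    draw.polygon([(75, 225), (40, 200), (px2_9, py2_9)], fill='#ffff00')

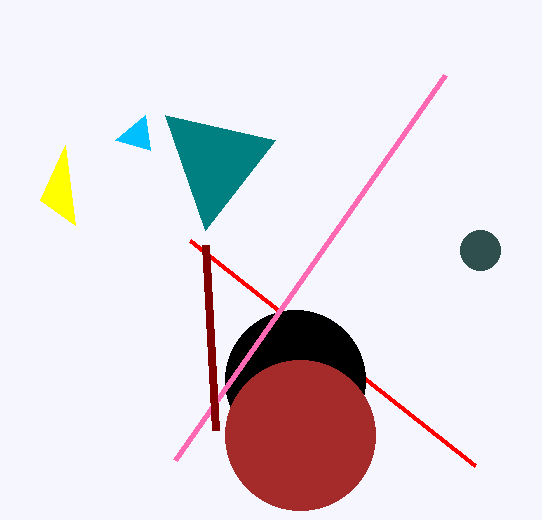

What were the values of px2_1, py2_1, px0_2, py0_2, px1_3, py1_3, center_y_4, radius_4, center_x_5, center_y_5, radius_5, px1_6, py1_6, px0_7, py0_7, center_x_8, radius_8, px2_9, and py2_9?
px2_1 = 115
py2_1 = 140
px0_2 = 190
py0_2 = 240
px1_3 = 205
py1_3 = 230
center_y_4 = 250
radius_4 = 20
center_x_5 = 295
center_y_5 = 380
radius_5 = 70
px1_6 = 445
py1_6 = 75
px0_7 = 205
py0_7 = 245
center_x_8 = 300
radius_8 = 75
px2_9 = 65
py2_9 = 145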